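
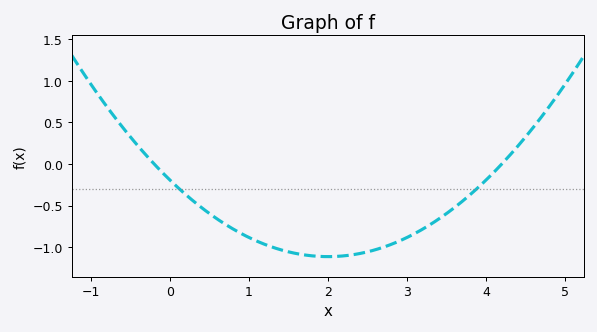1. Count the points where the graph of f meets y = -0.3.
2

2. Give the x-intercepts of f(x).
-0.2, 4.2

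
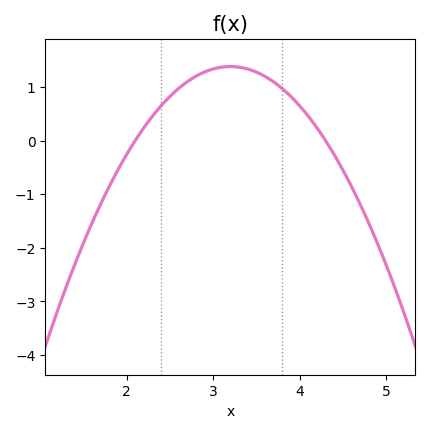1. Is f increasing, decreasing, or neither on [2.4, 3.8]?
neither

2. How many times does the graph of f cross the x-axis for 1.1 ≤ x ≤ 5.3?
2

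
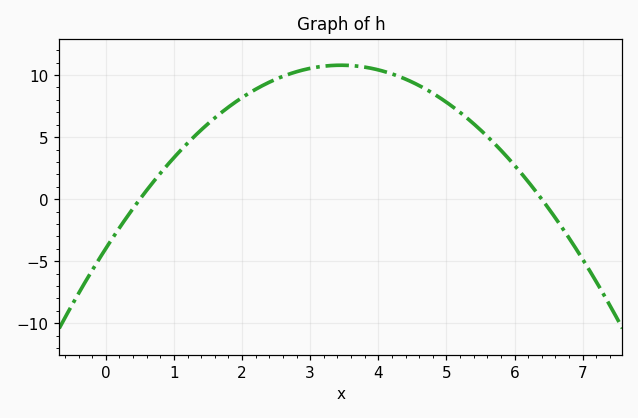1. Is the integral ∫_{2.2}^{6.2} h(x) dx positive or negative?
positive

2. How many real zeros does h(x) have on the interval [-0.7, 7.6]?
2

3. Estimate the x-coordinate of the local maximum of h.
3.4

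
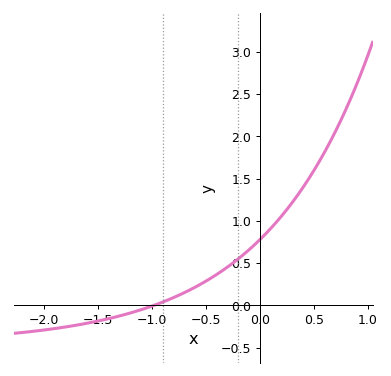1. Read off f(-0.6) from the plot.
0.217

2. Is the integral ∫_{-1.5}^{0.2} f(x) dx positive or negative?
positive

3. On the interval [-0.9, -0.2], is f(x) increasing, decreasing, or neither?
increasing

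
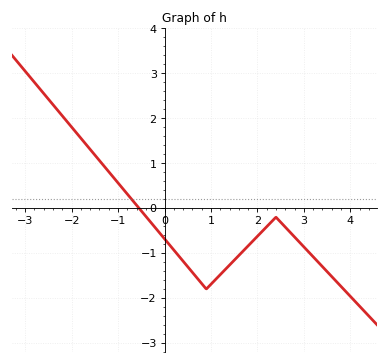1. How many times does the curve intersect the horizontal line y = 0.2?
1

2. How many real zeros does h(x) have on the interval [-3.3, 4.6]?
1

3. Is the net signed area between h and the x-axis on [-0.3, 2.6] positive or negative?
negative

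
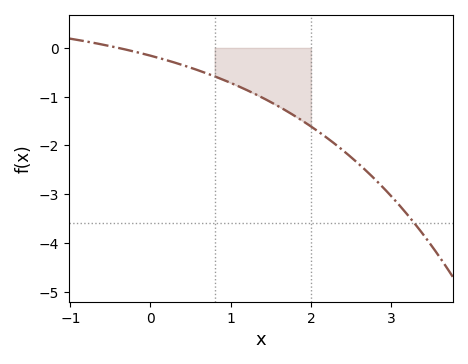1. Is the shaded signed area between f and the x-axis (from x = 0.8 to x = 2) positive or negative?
negative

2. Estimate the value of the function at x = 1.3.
-0.943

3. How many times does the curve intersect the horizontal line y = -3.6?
1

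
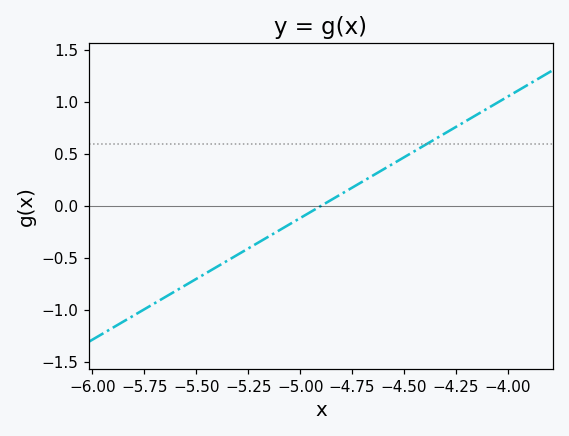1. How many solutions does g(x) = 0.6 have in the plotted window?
1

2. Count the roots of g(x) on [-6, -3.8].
1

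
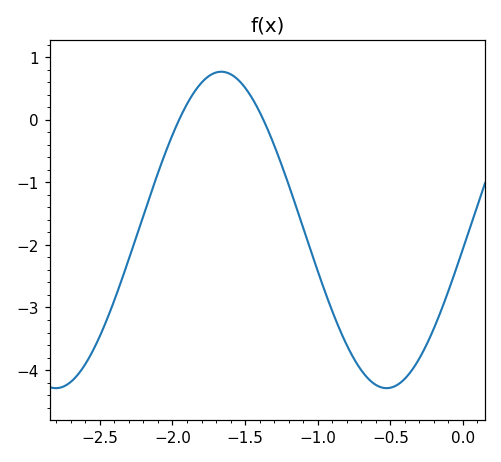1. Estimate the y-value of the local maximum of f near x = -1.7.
0.8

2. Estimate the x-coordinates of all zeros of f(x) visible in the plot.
-1.95, -1.35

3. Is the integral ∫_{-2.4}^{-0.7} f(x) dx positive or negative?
negative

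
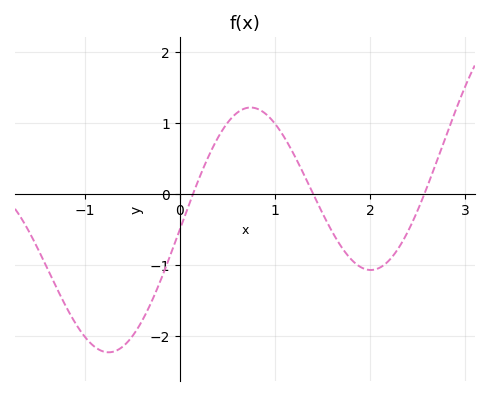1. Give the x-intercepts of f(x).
0.14, 1.4, 2.57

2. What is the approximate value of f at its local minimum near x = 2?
-1.07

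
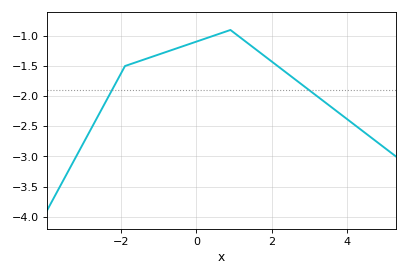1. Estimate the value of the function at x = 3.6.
-2.2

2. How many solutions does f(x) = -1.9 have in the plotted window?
2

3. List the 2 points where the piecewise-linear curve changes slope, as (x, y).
(-1.9, -1.5); (0.9, -0.9)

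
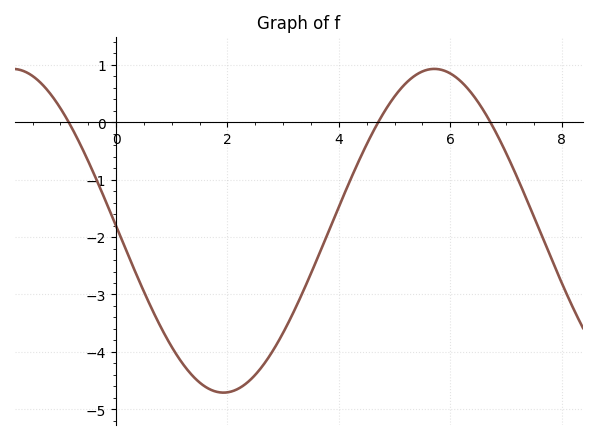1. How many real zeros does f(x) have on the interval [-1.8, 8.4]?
3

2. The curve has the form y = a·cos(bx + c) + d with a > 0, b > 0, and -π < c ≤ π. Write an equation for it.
y = 2.82cos(0.83x + 1.54) - 1.89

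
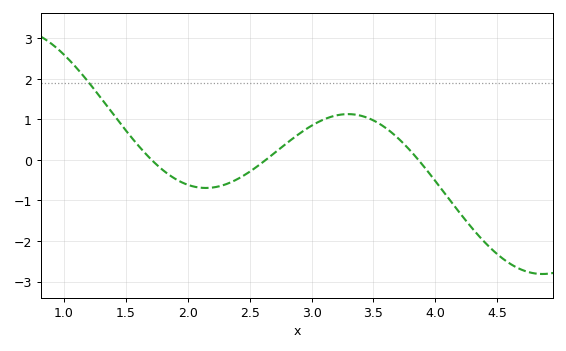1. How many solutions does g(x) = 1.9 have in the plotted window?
1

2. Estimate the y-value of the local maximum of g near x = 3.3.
1.1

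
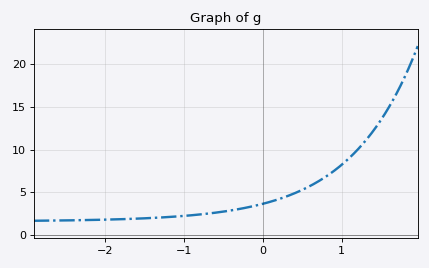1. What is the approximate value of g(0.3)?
4.53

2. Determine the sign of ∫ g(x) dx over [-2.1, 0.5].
positive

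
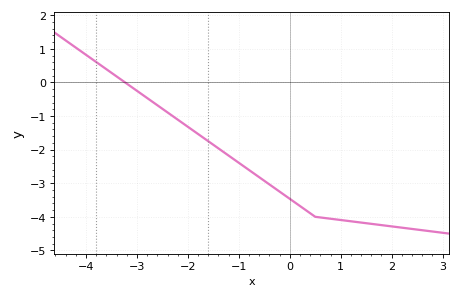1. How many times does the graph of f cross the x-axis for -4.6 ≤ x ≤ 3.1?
1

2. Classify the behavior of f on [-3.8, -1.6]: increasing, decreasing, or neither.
decreasing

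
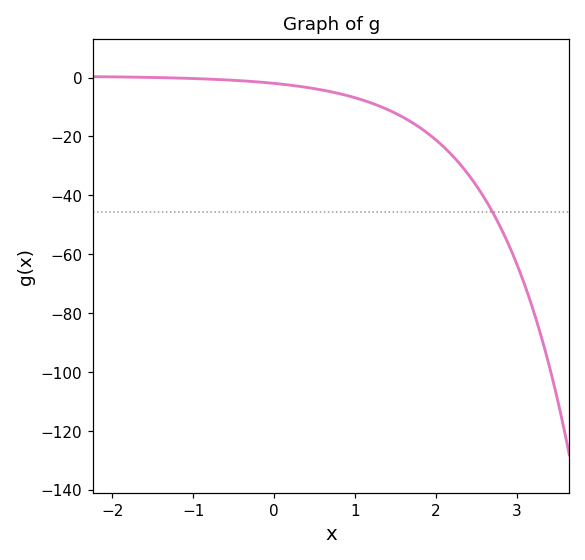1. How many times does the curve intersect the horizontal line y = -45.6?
1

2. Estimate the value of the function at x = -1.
-0.312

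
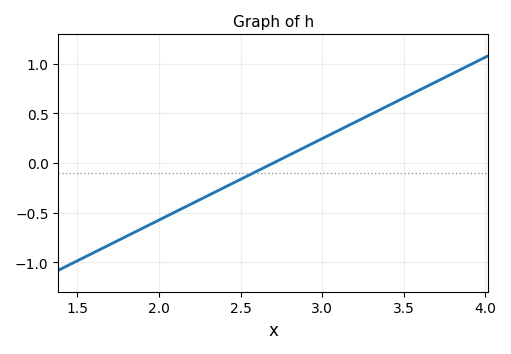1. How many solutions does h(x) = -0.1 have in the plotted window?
1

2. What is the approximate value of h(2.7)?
0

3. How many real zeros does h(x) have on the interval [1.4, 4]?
1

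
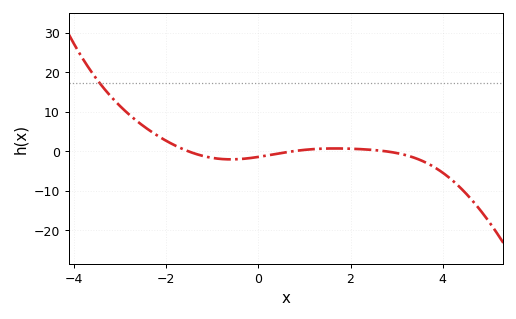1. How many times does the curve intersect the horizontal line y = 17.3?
1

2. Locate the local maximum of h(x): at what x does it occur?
1.66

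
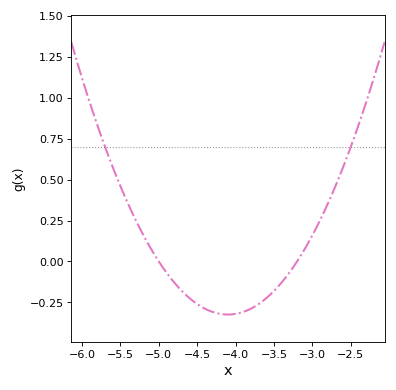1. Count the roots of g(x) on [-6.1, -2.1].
2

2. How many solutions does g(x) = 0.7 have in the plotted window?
2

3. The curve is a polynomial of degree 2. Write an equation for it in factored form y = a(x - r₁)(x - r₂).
y = 0.4(x + 5)(x + 3.2)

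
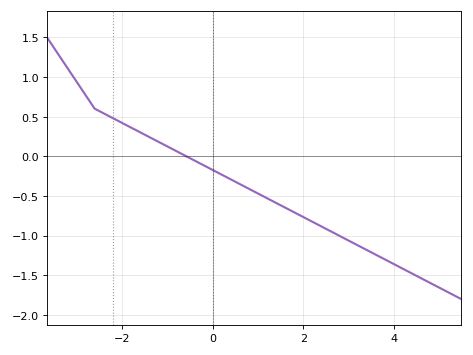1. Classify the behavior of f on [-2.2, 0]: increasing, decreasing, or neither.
decreasing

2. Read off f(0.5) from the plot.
-0.321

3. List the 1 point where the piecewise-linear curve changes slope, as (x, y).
(-2.6, 0.6)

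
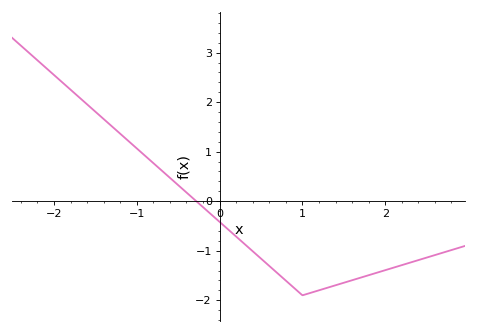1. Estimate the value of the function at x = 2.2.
-1.29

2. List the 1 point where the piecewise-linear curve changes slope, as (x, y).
(1, -1.9)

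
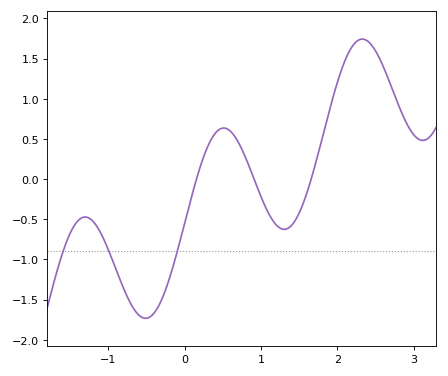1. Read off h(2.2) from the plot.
1.65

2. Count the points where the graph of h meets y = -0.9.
3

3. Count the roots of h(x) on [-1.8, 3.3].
3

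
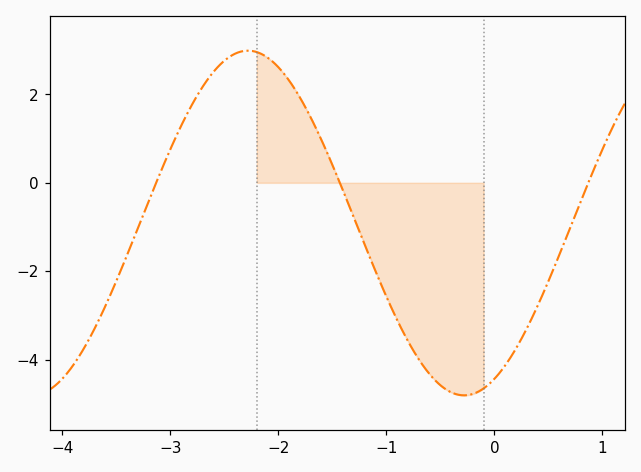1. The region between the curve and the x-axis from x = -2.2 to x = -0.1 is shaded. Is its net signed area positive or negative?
negative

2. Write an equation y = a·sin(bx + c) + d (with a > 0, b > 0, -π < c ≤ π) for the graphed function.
y = 3.9sin(1.57x - 1.13) - 0.91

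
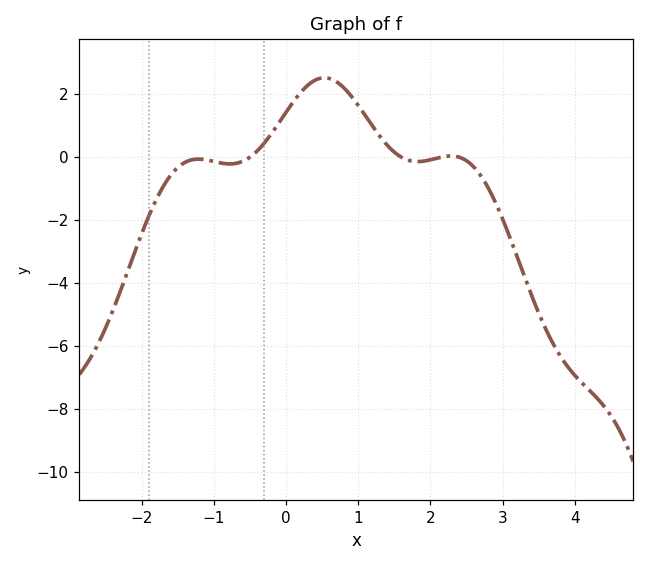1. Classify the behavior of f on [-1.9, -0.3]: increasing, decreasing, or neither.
neither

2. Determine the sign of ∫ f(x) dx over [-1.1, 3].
positive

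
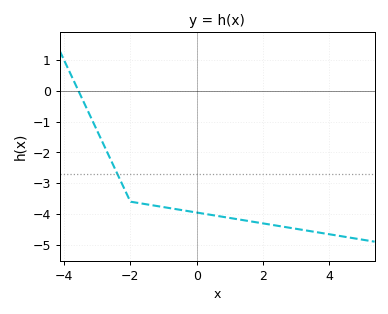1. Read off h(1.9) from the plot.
-4.29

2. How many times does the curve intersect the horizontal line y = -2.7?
1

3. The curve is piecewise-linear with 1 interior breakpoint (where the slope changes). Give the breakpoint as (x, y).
(-2, -3.6)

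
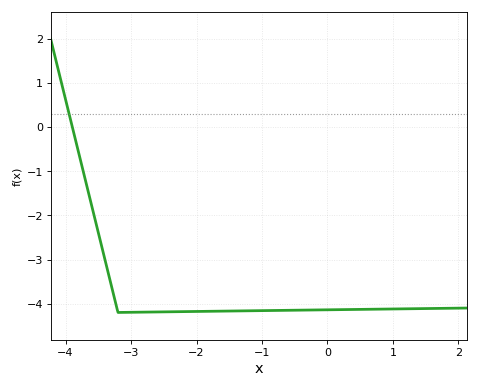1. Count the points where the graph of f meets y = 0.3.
1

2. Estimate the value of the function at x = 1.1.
-4.1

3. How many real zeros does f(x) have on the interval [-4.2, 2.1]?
1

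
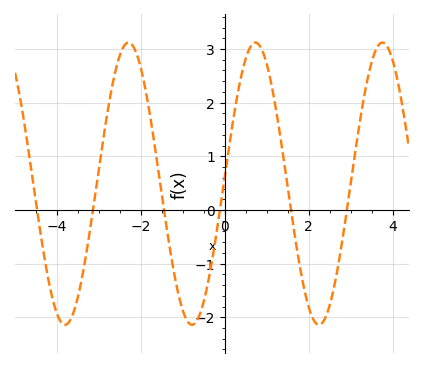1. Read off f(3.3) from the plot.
2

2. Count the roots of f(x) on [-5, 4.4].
6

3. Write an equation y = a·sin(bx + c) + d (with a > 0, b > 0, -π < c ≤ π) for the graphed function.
y = 2.63sin(2.1x + 0.05) + 0.49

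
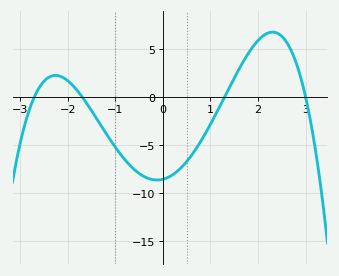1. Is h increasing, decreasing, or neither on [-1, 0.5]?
neither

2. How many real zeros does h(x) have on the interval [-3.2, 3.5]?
4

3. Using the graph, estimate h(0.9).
-3.77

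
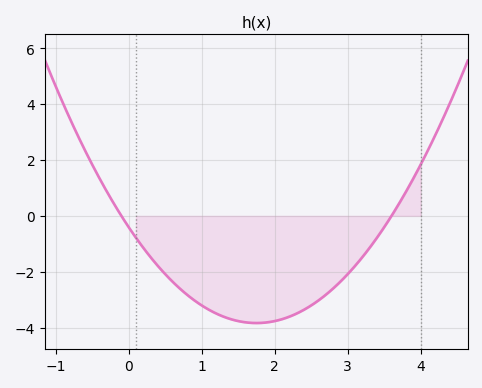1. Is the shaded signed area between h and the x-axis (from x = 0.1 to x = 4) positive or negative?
negative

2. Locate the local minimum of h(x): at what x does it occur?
1.75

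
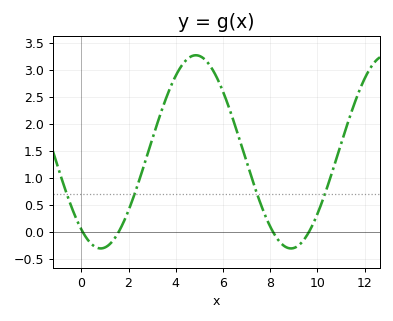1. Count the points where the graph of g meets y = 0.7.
4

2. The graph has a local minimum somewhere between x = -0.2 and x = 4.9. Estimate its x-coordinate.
0.8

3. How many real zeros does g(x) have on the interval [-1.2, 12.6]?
4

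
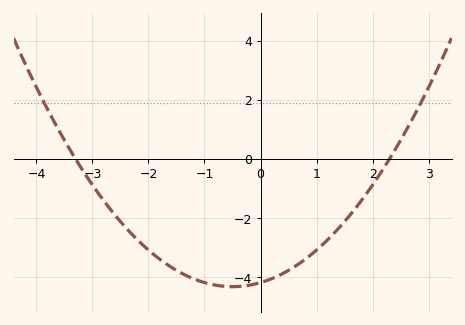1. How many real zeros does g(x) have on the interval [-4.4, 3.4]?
2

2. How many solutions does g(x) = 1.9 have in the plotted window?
2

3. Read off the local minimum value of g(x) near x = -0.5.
-4.31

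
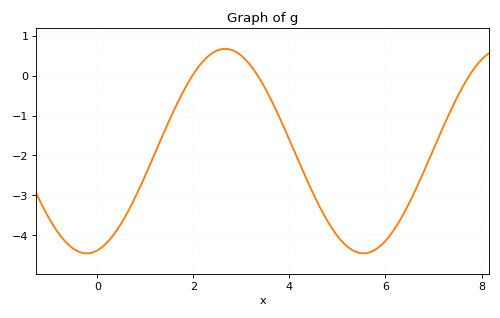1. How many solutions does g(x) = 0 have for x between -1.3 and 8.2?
3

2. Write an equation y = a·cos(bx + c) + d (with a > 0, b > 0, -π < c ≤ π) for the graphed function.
y = 2.56cos(1.1x - 2.9) - 1.89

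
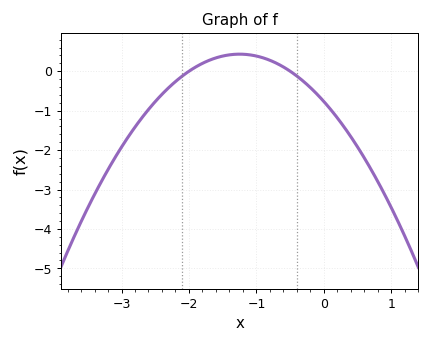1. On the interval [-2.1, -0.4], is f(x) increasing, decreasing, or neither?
neither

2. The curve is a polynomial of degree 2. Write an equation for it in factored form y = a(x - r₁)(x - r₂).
y = -0.77(x + 2)(x + 0.5)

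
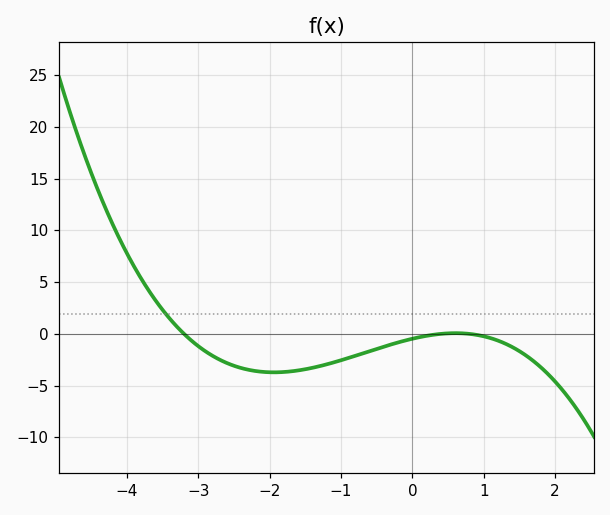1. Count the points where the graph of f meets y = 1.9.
1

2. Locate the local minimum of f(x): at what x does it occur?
-2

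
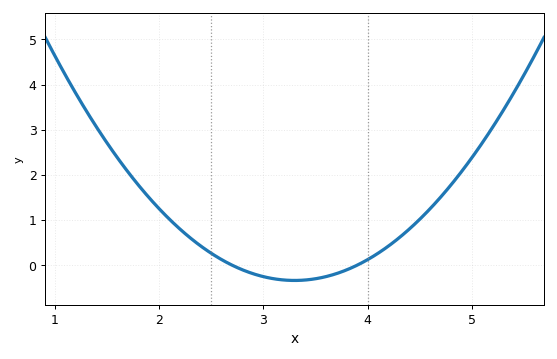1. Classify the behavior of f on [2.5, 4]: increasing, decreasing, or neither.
neither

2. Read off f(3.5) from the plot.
-0.301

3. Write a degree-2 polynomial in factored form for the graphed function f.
y = 0.94(x - 2.7)(x - 3.9)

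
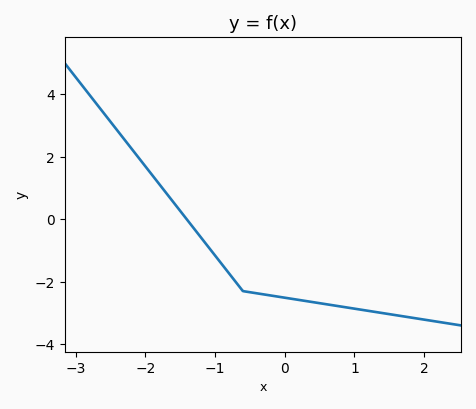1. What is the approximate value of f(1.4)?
-3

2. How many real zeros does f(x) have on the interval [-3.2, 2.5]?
1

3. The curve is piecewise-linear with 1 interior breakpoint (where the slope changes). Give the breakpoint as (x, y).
(-0.6, -2.3)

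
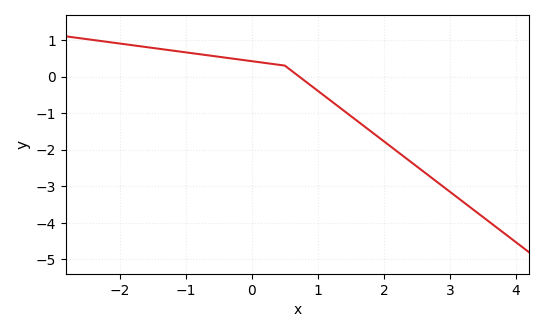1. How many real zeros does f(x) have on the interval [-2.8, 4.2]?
1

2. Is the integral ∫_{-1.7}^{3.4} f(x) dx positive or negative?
negative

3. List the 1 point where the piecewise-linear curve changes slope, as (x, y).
(0.5, 0.3)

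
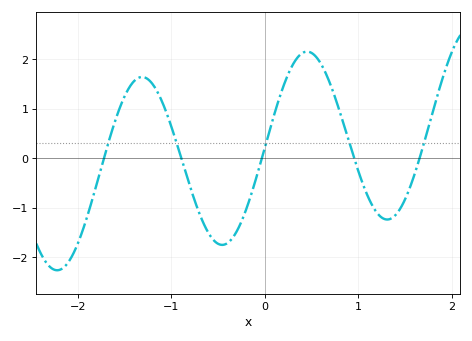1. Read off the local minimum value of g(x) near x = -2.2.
-2.26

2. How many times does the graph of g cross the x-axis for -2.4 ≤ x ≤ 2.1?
5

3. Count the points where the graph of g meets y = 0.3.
5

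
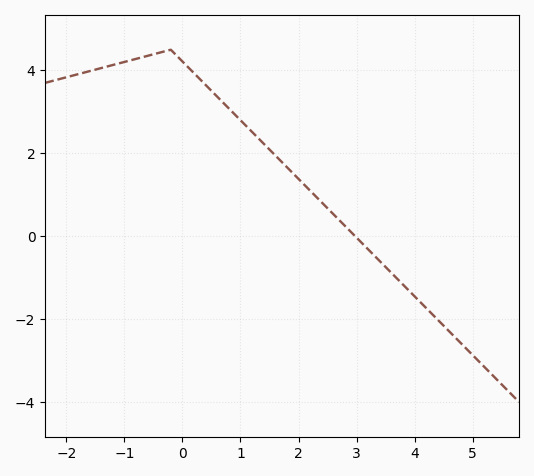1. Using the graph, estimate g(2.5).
0.675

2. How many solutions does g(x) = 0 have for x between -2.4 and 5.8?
1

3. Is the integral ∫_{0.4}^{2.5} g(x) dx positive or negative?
positive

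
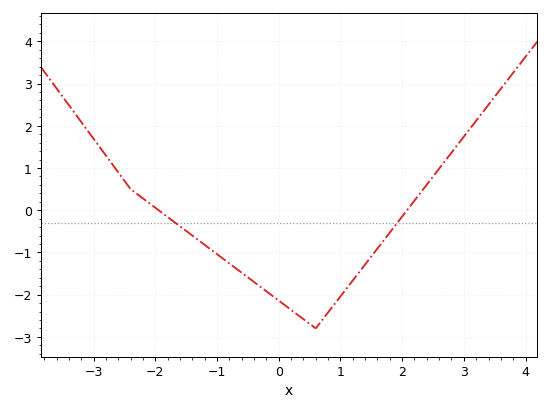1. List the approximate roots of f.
-2, 2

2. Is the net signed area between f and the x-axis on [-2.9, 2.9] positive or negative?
negative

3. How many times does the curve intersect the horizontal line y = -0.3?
2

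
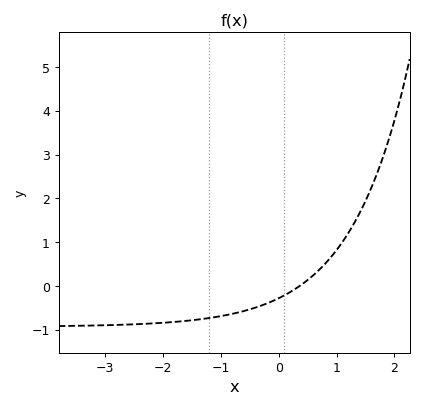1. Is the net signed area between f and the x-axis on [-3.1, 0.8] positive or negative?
negative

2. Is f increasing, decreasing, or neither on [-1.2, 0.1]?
increasing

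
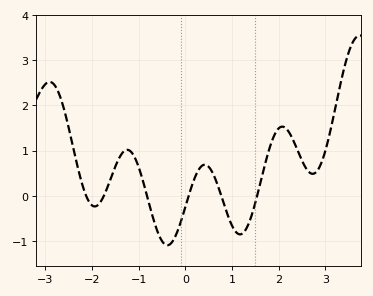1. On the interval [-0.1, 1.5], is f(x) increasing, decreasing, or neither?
neither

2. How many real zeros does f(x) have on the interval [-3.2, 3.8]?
6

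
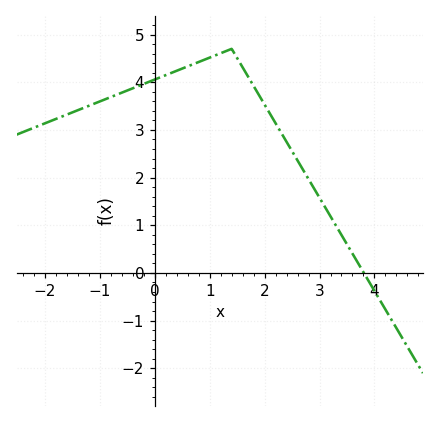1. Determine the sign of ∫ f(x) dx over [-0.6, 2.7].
positive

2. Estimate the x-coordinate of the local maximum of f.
1.4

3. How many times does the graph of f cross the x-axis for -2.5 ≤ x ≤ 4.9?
1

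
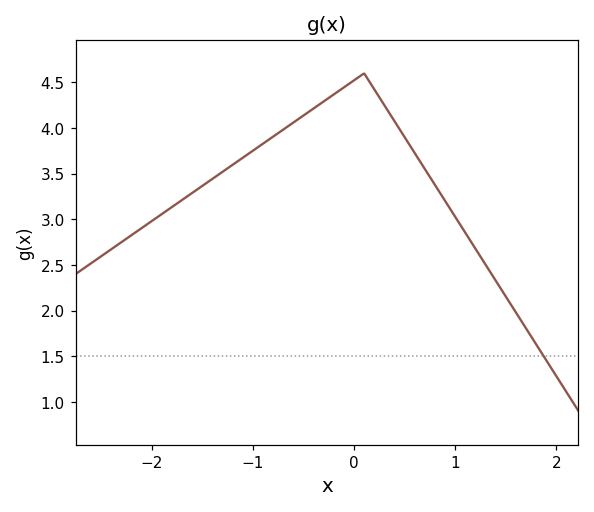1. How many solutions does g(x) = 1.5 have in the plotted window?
1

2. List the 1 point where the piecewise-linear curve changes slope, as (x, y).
(0.1, 4.6)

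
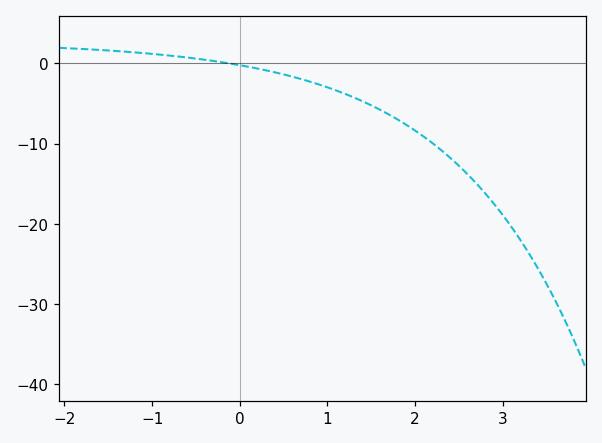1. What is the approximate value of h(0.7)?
-1.97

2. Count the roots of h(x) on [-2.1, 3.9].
1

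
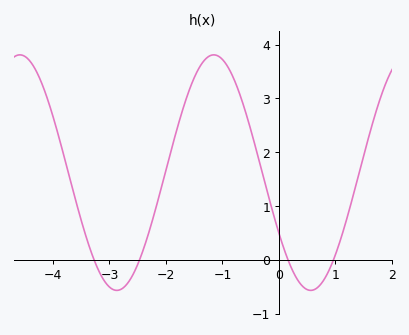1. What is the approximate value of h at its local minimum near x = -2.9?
-0.57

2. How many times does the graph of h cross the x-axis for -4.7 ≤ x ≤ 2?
4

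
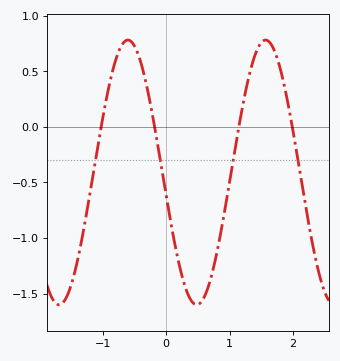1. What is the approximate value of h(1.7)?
0.695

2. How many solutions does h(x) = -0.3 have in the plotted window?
4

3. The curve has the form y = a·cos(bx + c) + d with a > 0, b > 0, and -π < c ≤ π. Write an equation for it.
y = 1.19cos(2.89x + 1.75) - 0.41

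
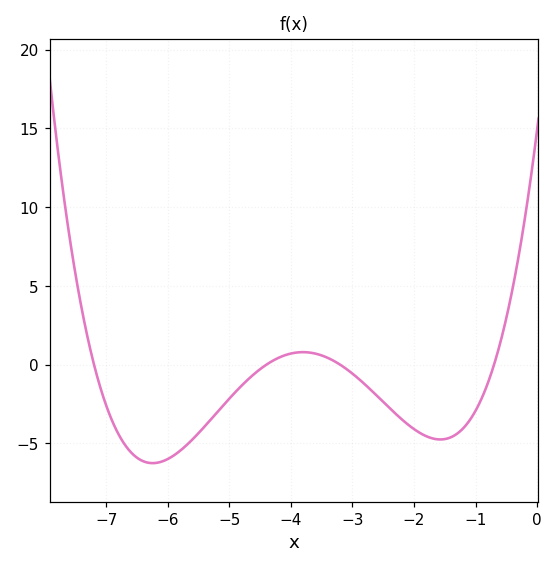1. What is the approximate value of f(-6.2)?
-6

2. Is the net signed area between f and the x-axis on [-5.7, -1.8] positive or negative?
negative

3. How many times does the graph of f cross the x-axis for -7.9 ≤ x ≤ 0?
4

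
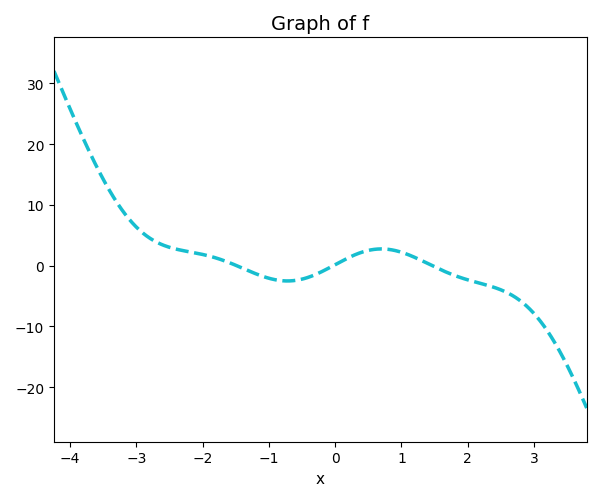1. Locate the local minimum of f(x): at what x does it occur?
-0.722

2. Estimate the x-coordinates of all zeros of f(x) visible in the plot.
-1.48, -0.03, 1.46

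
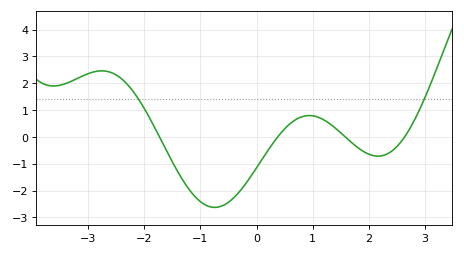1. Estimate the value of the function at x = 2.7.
0.2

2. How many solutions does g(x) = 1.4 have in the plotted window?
2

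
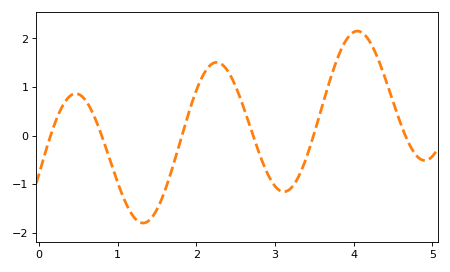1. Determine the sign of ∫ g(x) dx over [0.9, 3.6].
negative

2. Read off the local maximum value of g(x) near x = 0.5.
0.863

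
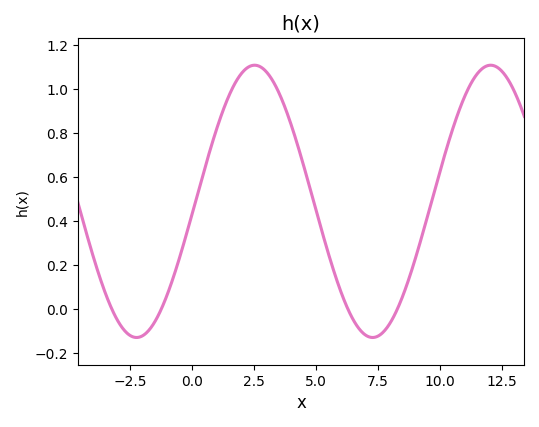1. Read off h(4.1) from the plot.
0.807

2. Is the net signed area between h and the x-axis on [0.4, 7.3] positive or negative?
positive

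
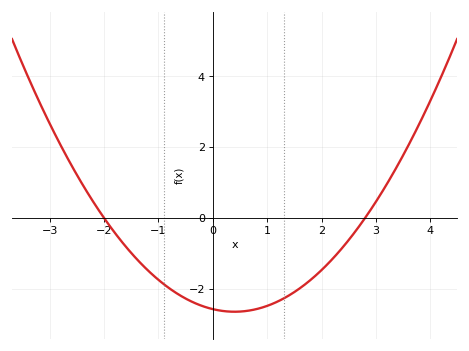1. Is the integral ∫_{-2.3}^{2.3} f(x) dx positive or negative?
negative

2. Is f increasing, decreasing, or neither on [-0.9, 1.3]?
neither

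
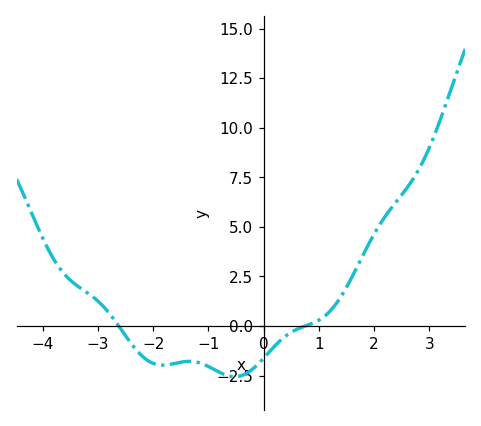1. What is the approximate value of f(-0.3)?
-2.4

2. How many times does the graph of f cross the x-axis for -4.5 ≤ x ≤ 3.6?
2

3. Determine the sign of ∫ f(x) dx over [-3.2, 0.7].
negative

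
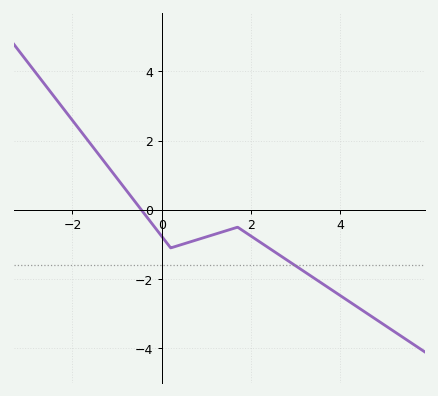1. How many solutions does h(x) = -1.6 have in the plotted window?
1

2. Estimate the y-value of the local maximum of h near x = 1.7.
-0.6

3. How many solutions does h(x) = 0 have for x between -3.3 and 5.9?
1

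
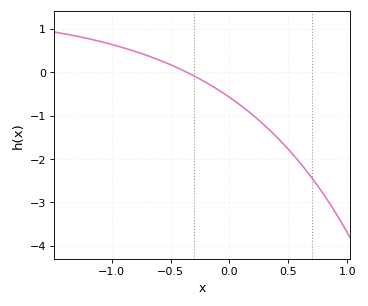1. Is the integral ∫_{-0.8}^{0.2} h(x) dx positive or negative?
negative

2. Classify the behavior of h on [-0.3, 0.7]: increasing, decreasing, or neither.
decreasing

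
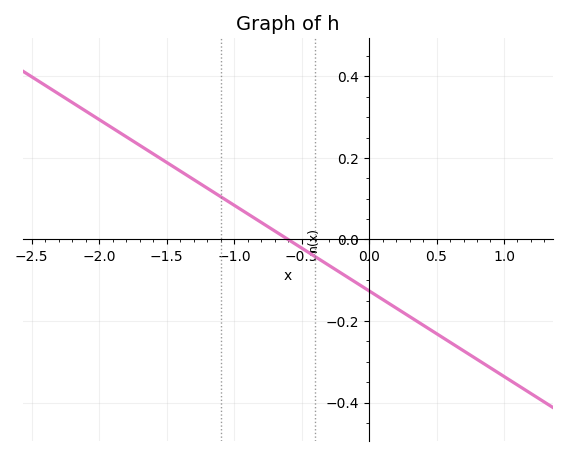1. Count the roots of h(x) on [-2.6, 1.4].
1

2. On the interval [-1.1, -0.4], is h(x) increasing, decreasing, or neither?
decreasing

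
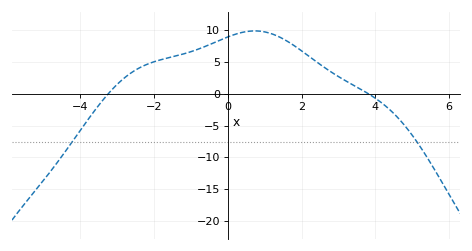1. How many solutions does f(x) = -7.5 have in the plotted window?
2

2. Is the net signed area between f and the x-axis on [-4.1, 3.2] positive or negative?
positive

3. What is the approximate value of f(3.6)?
0.5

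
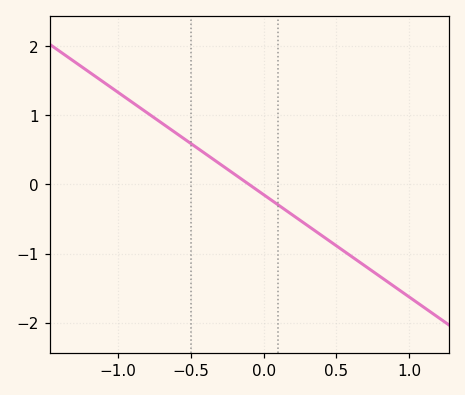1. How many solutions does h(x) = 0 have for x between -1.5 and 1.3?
1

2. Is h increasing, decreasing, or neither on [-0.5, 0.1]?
decreasing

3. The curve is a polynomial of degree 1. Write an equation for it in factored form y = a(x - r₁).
y = -1.48(x + 0.1)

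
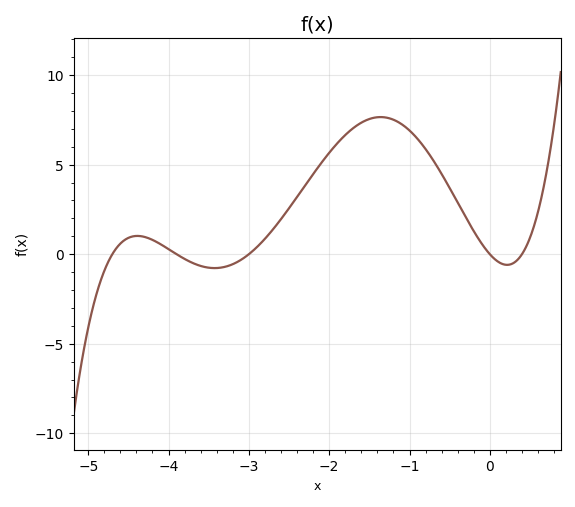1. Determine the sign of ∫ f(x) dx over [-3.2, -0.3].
positive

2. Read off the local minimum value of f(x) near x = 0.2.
-0.595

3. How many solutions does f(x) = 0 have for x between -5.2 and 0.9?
5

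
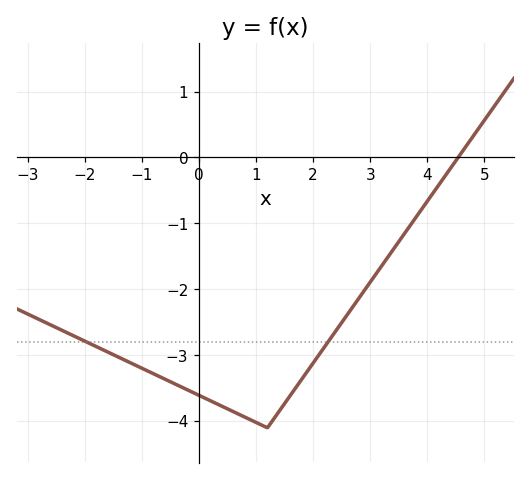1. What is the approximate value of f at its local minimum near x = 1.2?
-4.1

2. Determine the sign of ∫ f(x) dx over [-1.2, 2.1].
negative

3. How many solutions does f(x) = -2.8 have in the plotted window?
2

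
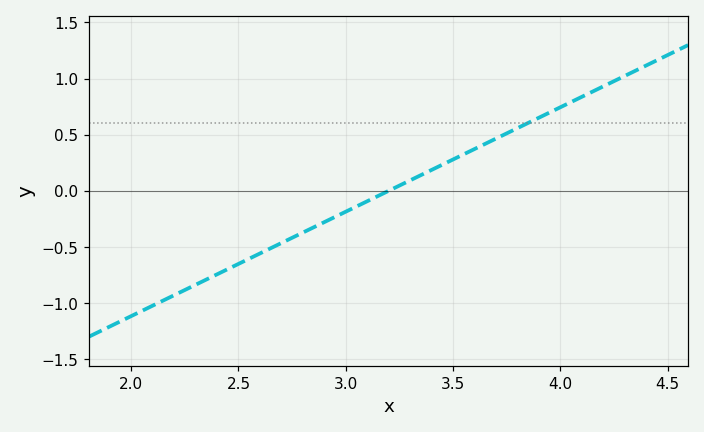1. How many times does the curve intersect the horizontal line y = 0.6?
1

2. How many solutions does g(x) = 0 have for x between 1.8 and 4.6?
1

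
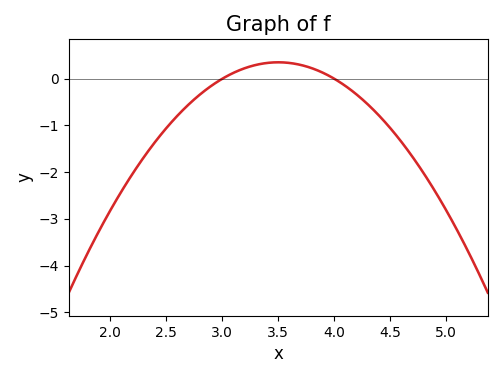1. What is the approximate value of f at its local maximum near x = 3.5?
0.352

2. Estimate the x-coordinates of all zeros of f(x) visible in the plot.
3, 4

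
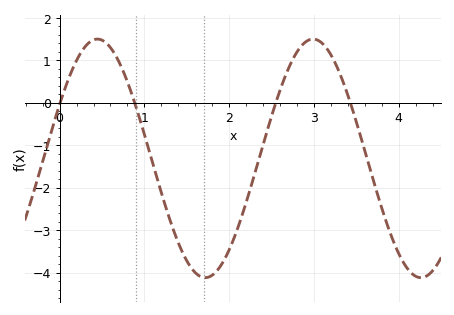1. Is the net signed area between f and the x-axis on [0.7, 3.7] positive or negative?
negative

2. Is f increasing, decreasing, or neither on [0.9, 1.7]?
decreasing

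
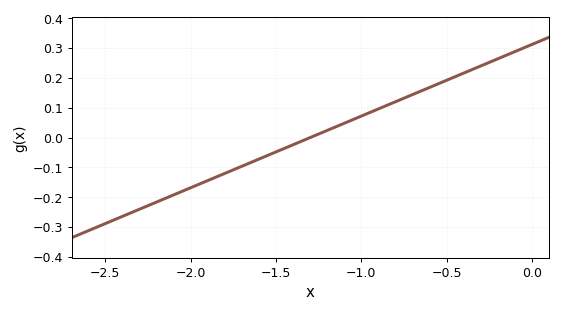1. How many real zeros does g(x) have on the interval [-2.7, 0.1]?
1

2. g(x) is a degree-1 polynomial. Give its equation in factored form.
y = 0.24(x + 1.3)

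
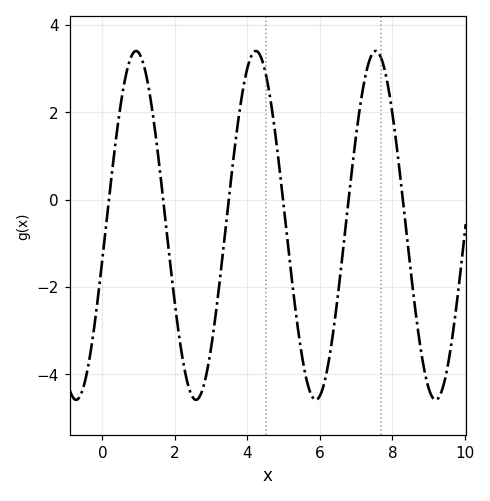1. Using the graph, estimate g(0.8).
3.28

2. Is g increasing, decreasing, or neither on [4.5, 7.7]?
neither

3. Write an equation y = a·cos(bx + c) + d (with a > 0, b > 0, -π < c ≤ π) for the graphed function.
y = 3.99cos(1.9x - 1.76) - 0.59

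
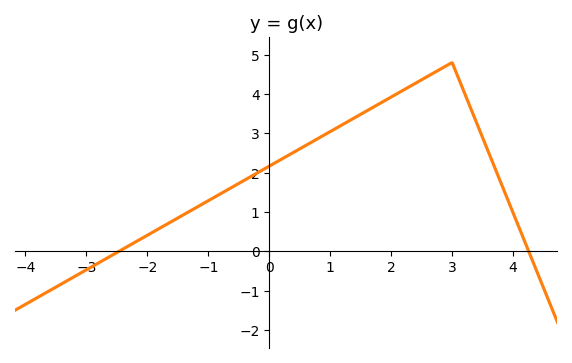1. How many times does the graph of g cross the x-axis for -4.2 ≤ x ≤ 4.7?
2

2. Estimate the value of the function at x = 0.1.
2.25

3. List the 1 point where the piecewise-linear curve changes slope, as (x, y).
(3, 4.8)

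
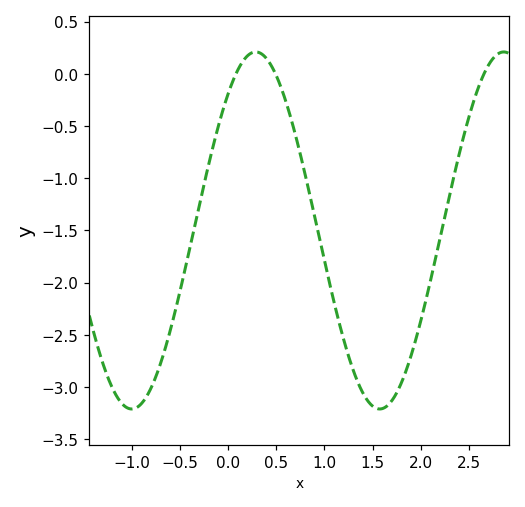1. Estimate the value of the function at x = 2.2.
-1.58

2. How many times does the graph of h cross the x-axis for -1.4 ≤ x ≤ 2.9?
3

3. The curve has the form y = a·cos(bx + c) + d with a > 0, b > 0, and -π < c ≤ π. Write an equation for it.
y = 1.71cos(2.44x - 0.702) - 1.5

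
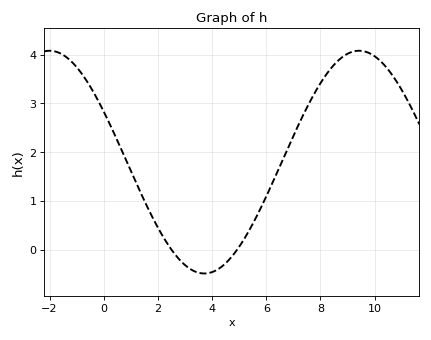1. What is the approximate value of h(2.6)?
-0.067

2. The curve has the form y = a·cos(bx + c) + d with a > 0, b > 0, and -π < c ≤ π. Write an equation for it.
y = 2.28cos(0.55x + 1.1) + 1.8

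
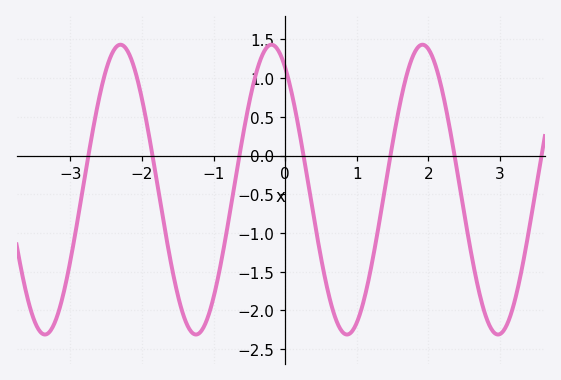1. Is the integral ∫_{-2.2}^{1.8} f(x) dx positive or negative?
negative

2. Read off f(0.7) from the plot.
-2.09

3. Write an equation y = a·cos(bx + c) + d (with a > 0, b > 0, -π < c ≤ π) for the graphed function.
y = 1.87cos(2.98x + 0.57) - 0.44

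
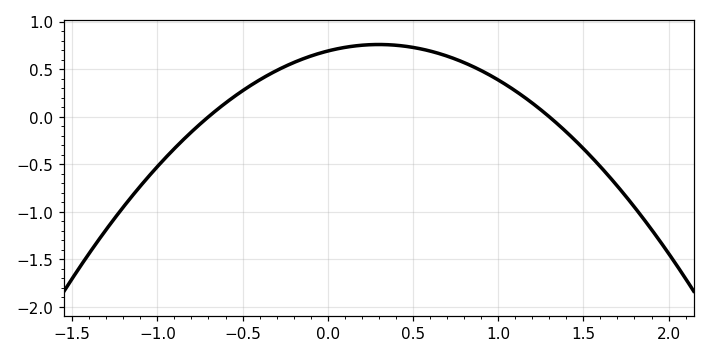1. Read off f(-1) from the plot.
-0.5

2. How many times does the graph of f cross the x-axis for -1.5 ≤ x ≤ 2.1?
2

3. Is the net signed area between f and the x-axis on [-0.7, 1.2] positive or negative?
positive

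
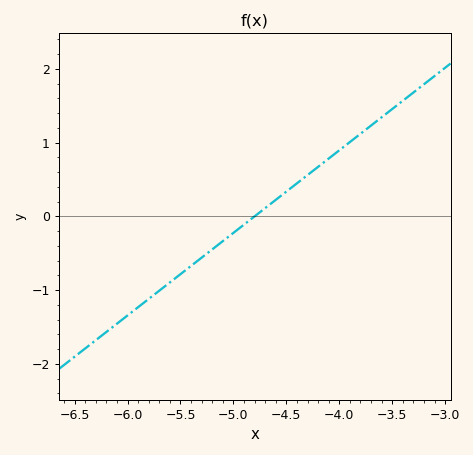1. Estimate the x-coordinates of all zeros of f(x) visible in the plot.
-4.8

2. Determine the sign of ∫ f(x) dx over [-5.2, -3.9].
positive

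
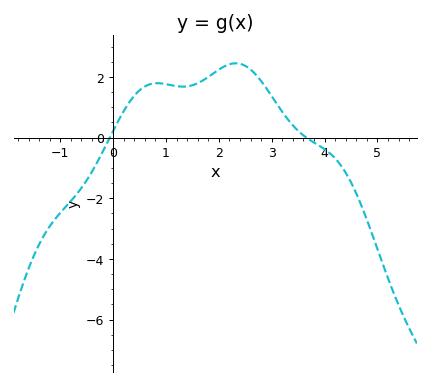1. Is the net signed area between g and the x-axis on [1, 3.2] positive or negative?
positive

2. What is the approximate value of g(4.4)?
-1.16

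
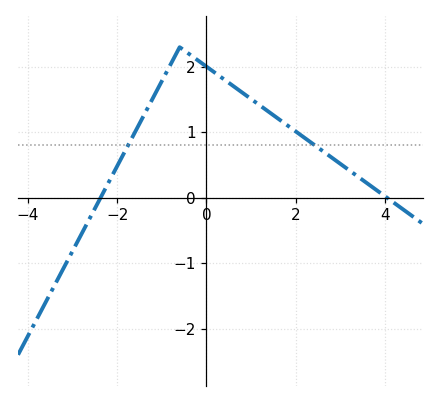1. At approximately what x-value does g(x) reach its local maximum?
-0.601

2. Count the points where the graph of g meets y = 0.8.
2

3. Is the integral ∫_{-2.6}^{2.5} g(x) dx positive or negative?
positive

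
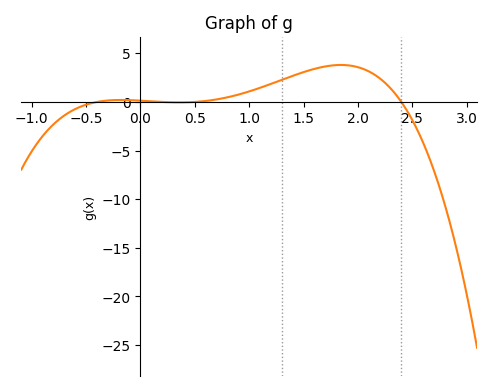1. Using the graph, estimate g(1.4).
2.68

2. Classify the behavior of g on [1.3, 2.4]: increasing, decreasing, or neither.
neither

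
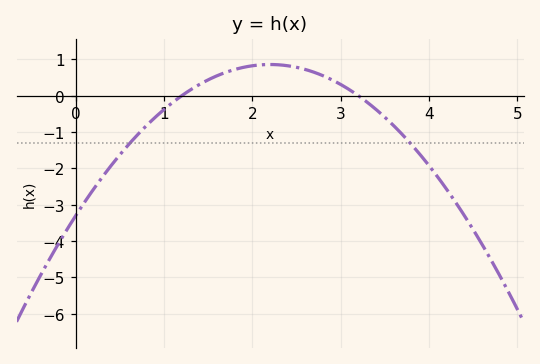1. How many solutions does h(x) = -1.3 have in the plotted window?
2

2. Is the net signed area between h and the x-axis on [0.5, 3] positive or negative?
positive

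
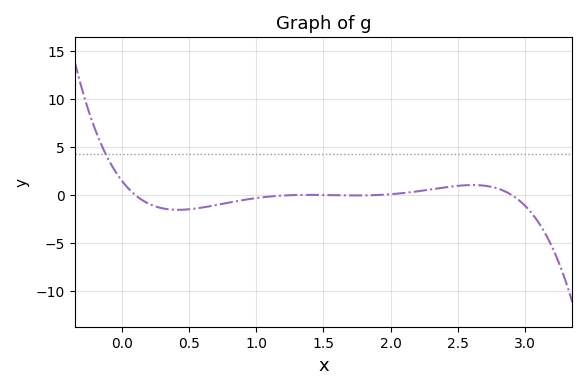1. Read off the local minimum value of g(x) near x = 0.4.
-1.5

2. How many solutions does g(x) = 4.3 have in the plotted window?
1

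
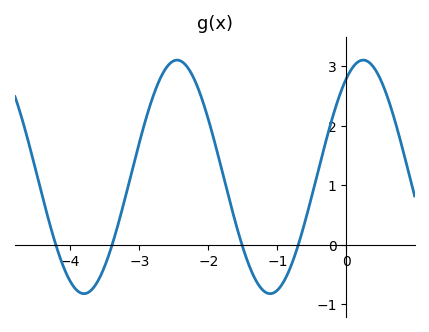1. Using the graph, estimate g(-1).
-0.8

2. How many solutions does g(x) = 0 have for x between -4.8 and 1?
4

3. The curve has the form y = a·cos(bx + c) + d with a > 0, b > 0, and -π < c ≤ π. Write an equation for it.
y = 1.96cos(2.3x - 0.57) + 1.14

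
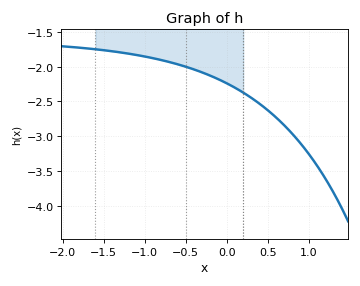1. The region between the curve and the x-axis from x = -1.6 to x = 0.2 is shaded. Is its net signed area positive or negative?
negative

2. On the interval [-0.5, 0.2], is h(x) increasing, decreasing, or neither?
decreasing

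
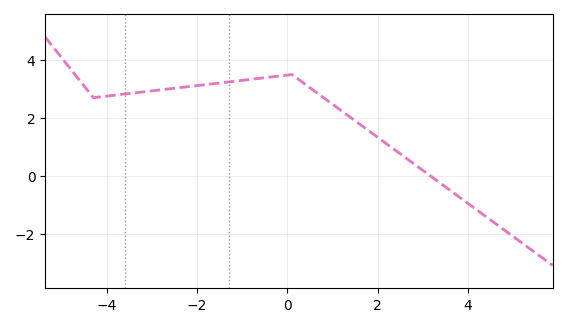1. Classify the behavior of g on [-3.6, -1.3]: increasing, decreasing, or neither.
increasing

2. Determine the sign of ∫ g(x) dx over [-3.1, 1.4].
positive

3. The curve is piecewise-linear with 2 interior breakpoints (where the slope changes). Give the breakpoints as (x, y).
(-4.3, 2.7); (0.1, 3.5)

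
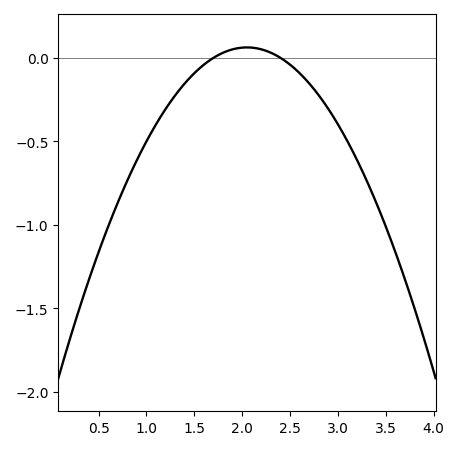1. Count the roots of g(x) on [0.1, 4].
2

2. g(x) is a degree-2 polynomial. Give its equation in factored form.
y = -0.51(x - 1.7)(x - 2.4)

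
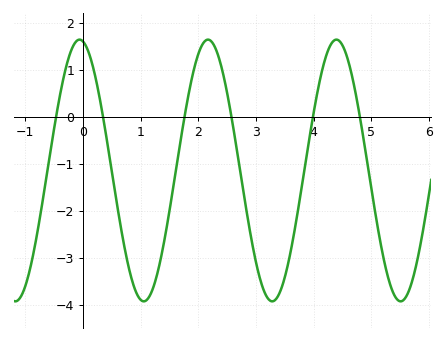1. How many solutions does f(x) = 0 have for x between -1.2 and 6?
6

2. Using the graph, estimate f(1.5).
-2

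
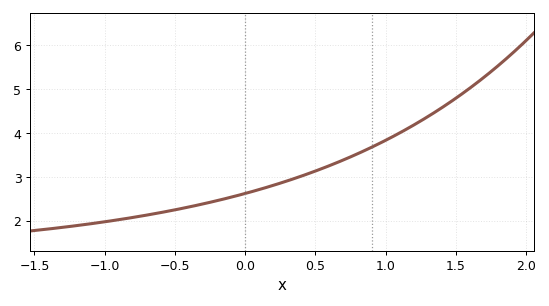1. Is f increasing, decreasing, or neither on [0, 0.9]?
increasing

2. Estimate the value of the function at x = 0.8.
3.5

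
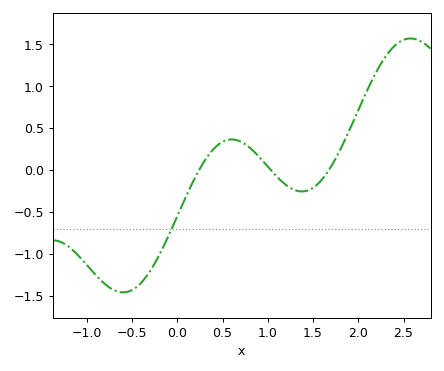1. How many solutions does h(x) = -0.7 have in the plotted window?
1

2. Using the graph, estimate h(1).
0.05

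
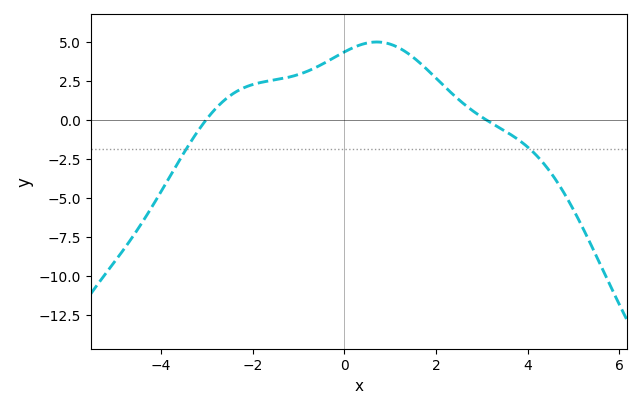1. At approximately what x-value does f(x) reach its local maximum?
0.708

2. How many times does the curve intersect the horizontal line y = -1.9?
2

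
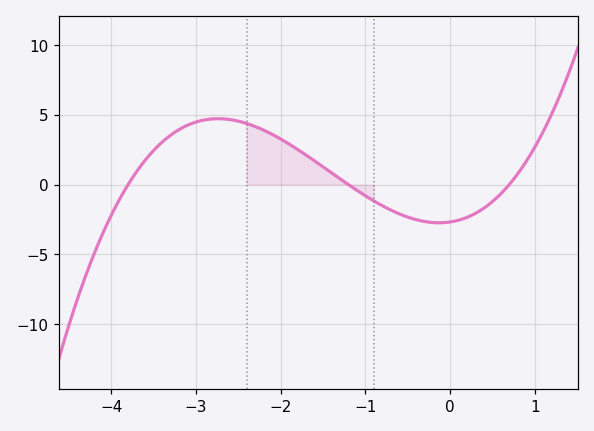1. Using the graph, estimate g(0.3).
-2.07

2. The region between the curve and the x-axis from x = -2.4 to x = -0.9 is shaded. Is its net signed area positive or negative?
positive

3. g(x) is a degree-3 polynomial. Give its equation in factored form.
y = 0.84(x + 3.8)(x + 1.2)(x - 0.7)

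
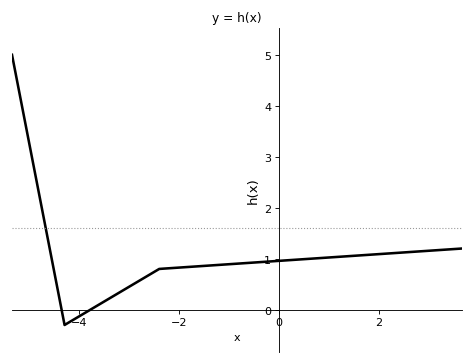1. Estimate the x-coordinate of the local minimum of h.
-4.2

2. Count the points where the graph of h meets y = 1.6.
1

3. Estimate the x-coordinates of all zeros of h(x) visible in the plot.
-4.4, -3.8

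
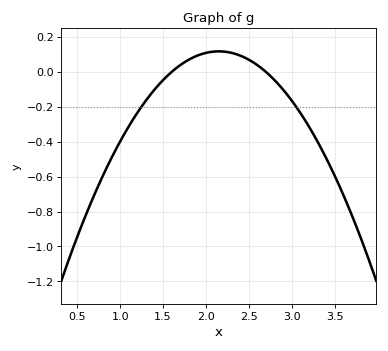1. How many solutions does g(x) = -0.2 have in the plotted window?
2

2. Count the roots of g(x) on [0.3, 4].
2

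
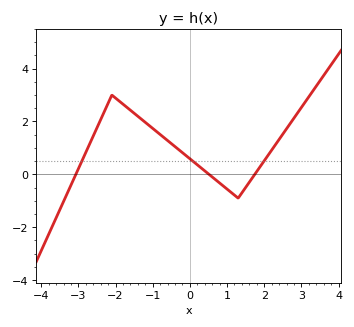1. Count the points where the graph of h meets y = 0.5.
3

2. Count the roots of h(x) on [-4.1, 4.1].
3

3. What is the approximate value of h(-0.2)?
0.8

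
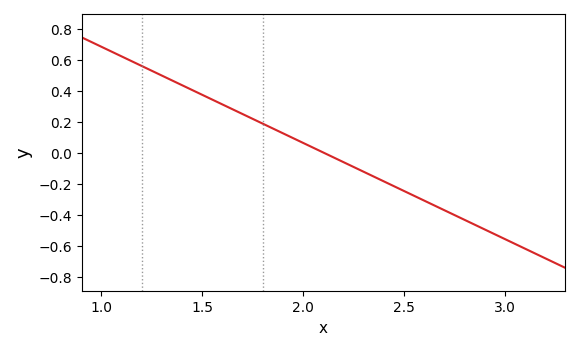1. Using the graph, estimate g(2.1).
0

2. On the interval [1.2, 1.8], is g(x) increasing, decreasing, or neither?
decreasing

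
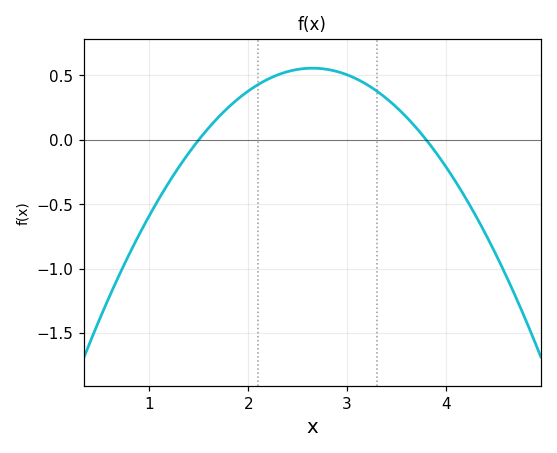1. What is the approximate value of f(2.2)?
0.47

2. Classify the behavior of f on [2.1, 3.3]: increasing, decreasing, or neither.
neither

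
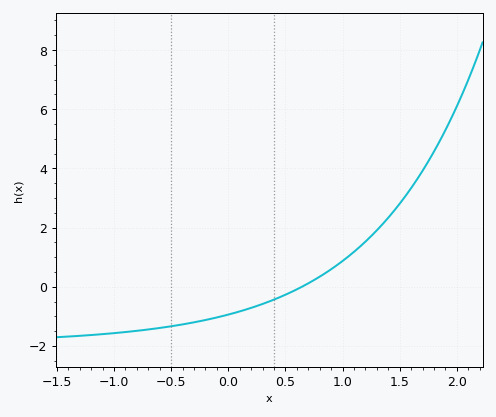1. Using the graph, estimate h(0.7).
0.116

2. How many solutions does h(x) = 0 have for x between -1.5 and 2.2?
1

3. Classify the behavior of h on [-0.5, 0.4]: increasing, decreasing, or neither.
increasing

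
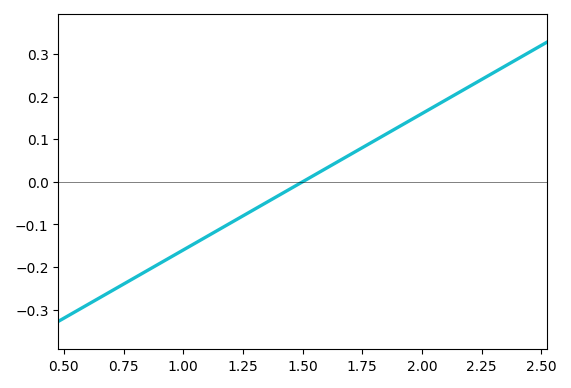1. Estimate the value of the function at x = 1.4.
-0.032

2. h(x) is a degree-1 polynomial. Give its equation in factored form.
y = 0.32(x - 1.5)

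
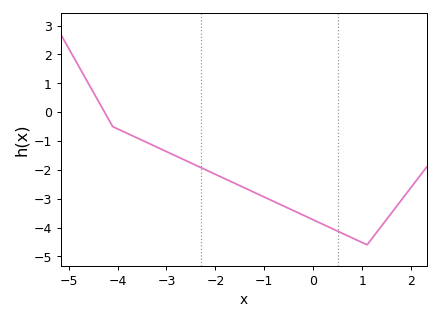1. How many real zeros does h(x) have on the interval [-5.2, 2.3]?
1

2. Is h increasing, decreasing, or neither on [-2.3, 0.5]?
decreasing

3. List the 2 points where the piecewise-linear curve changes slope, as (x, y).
(-4.1, -0.5); (1.1, -4.6)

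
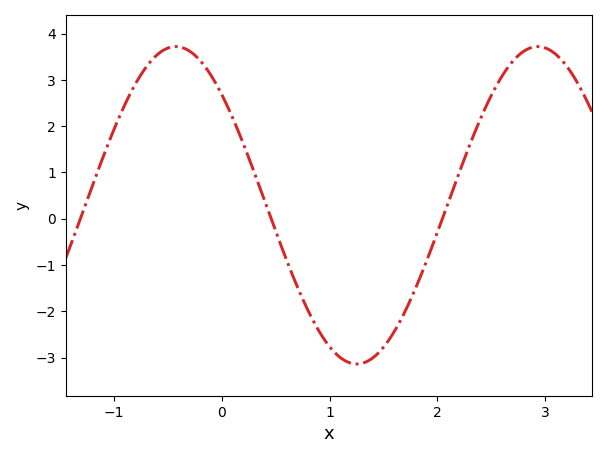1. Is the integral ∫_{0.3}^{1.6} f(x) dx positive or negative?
negative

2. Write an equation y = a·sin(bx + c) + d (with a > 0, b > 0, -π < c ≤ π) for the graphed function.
y = 3.43sin(1.9x + 2.4) + 0.29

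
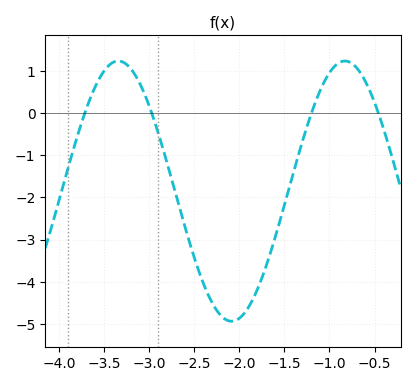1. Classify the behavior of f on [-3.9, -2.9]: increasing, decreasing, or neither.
neither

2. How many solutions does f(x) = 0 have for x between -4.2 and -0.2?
4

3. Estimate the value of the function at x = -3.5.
1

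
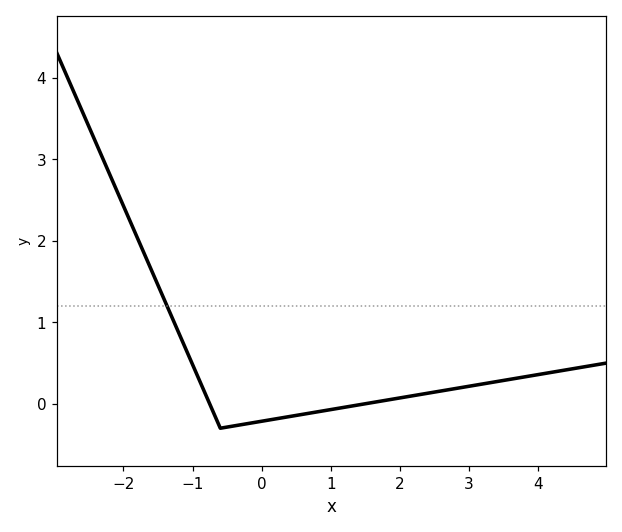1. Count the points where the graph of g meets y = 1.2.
1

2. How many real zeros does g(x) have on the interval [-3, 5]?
2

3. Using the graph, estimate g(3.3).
0.259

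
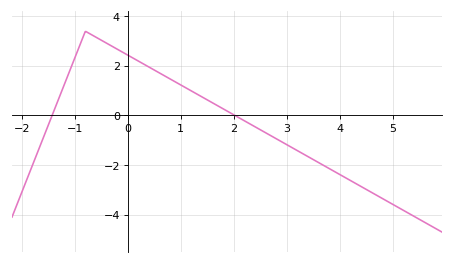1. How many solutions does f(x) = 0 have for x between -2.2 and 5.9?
2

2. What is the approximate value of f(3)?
-1.2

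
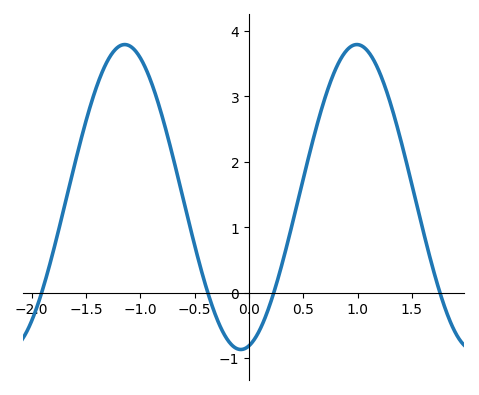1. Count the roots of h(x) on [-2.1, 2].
4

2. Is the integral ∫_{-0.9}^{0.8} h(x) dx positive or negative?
positive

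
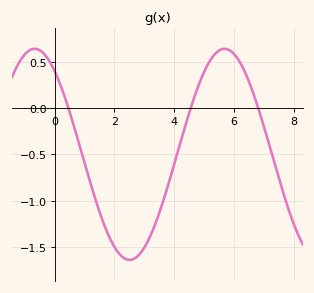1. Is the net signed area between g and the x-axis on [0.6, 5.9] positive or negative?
negative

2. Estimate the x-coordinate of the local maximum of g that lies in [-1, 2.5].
-0.666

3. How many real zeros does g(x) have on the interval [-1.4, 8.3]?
3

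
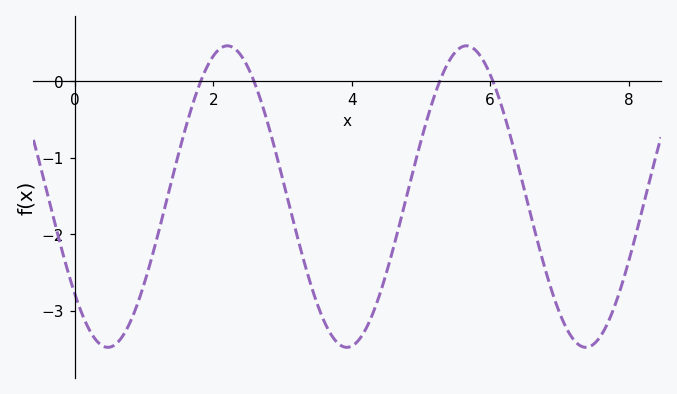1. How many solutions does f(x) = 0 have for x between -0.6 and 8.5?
4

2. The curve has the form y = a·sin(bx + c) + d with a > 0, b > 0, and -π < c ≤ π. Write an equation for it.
y = 1.97sin(1.8x - 2.4) - 1.51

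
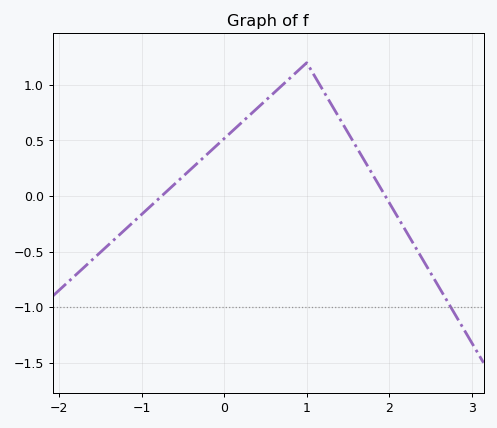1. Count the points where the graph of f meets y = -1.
1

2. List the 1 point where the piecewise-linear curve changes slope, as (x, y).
(1, 1.2)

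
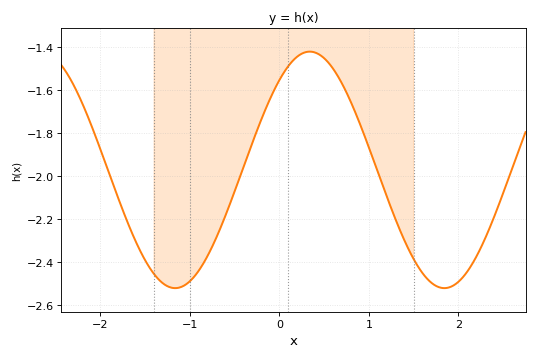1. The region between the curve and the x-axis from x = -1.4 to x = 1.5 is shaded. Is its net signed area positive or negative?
negative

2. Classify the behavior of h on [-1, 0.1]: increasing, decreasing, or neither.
increasing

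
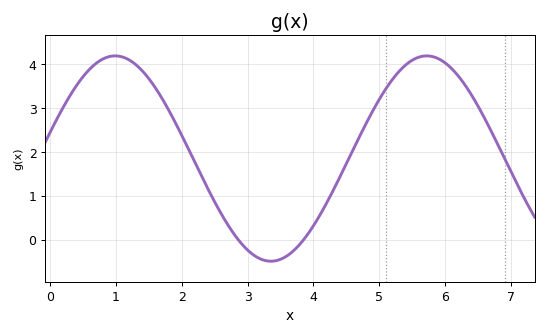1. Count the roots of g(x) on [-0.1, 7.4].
2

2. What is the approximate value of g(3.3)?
-0.5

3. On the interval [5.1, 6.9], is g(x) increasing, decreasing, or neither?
neither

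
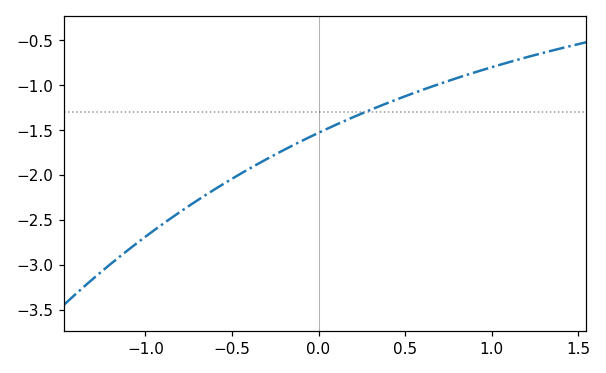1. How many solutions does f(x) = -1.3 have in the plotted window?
1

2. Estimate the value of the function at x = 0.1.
-1.45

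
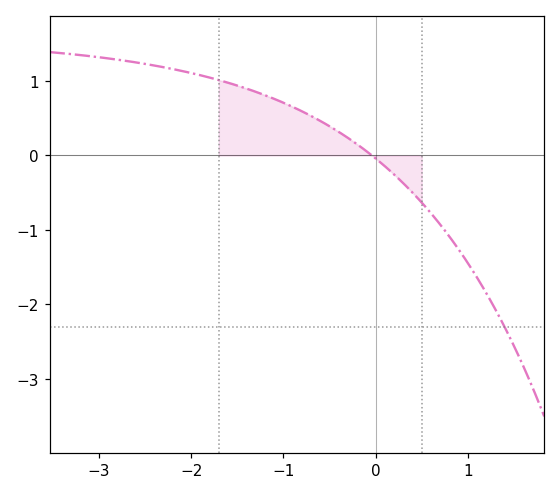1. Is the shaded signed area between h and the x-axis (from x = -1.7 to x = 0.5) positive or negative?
positive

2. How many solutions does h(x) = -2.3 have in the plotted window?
1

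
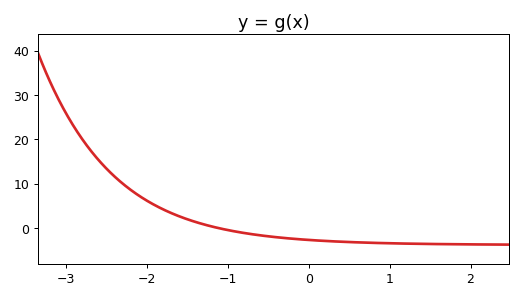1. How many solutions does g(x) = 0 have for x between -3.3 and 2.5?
1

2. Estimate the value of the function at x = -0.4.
-2.1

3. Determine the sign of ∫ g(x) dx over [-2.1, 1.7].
negative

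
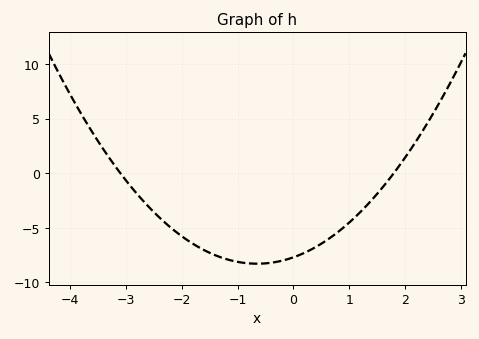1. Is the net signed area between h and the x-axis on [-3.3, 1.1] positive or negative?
negative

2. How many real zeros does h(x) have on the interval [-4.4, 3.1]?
2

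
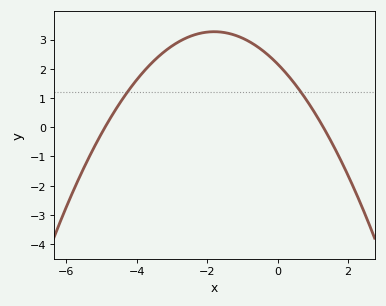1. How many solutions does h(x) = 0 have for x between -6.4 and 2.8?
2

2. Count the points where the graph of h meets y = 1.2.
2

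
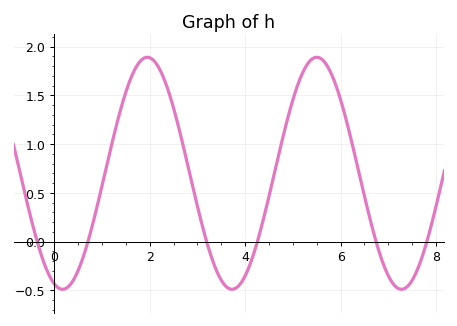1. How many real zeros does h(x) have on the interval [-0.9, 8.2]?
6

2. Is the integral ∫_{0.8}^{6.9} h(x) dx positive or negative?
positive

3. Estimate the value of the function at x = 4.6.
0.673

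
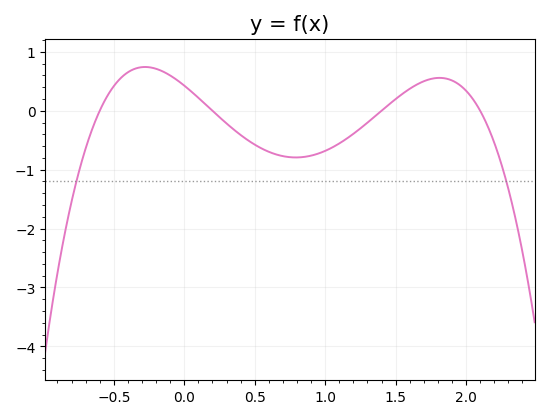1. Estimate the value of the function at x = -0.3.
0.741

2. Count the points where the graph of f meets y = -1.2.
2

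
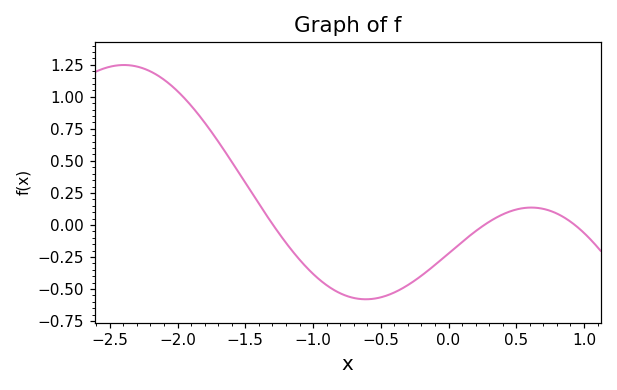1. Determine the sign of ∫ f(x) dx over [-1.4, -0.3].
negative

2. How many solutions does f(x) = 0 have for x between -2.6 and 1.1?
3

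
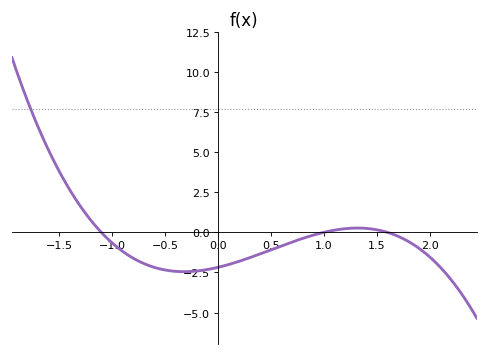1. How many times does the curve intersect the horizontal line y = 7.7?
1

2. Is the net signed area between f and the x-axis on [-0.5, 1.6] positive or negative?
negative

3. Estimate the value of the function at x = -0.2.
-2.41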